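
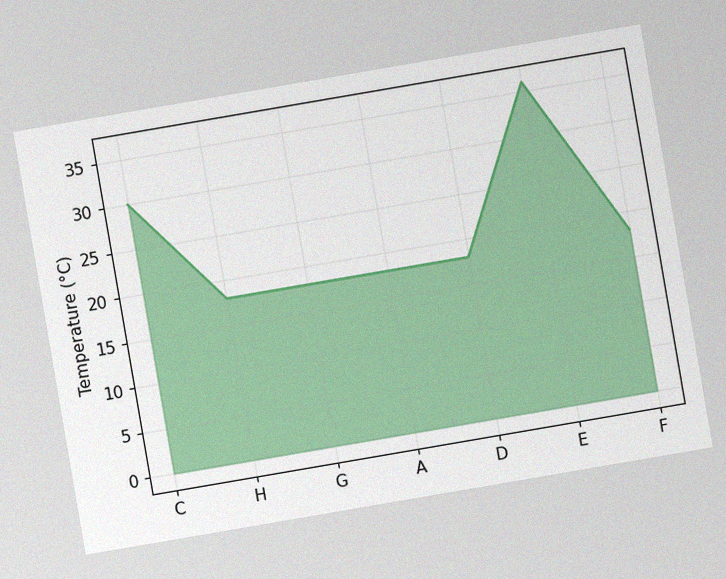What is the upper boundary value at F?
The chart is tilted about 10° counter-clockwise, with some photo noise. At F the upper boundary is at 18°C.

18°C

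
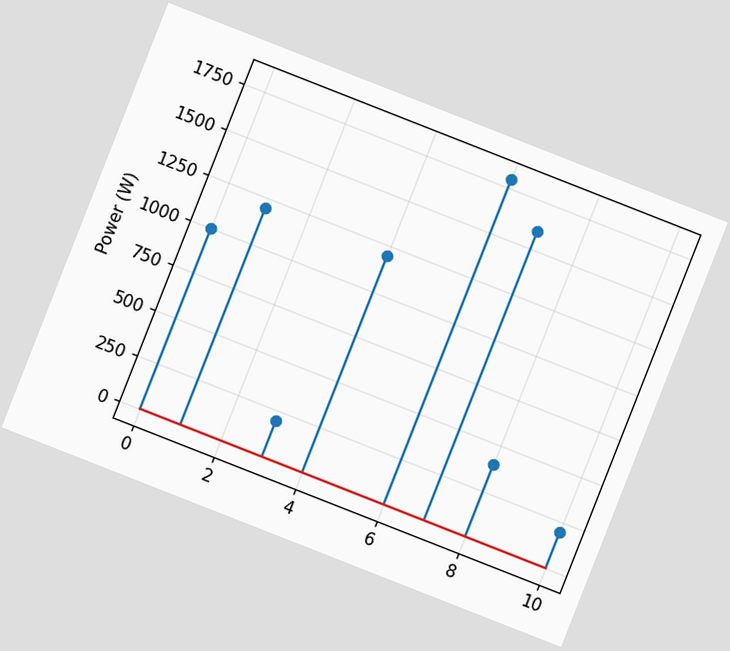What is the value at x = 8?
The chart is tilted about 21° clockwise. The stem at x=8 reaches 400W.

400W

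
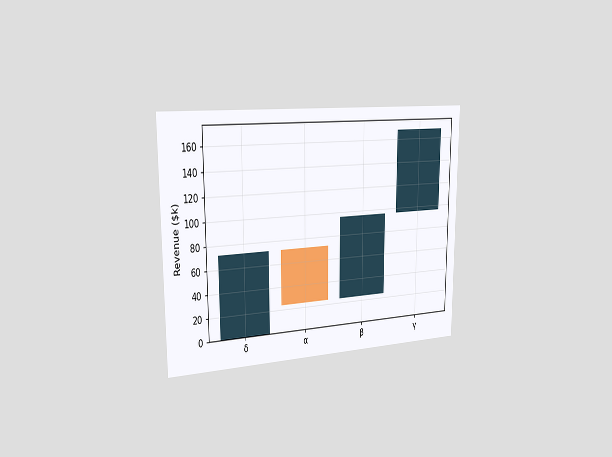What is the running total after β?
The chart is viewed slightly from the left. After β the running total reaches $96k.

$96k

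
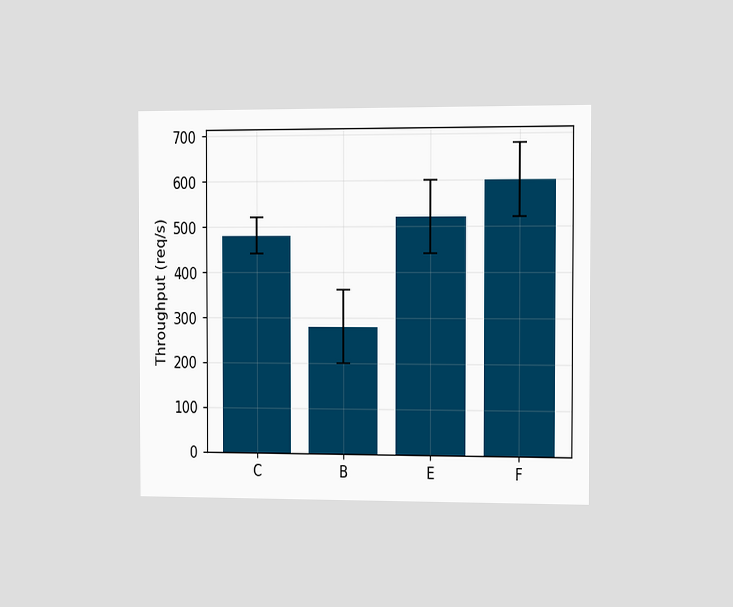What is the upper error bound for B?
360req/s

The chart is viewed slightly from the right. The B bar's upper whisker reaches 360req/s.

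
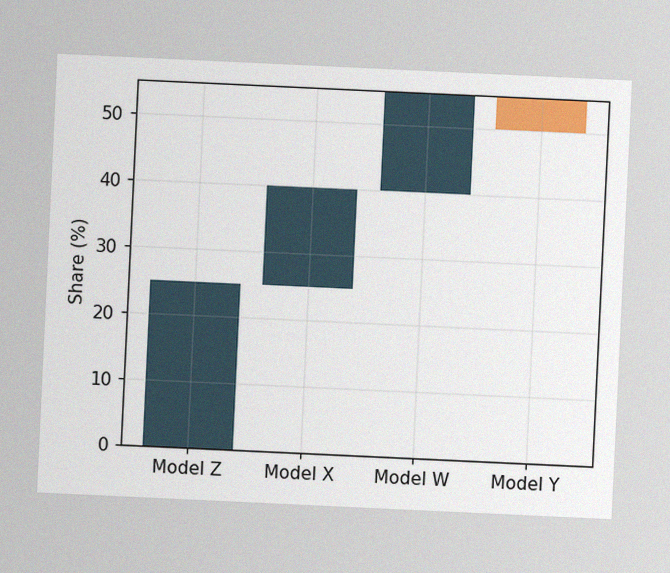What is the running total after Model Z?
The chart is tilted about 3° clockwise, with some photo noise. After Model Z the running total reaches 25%.

25%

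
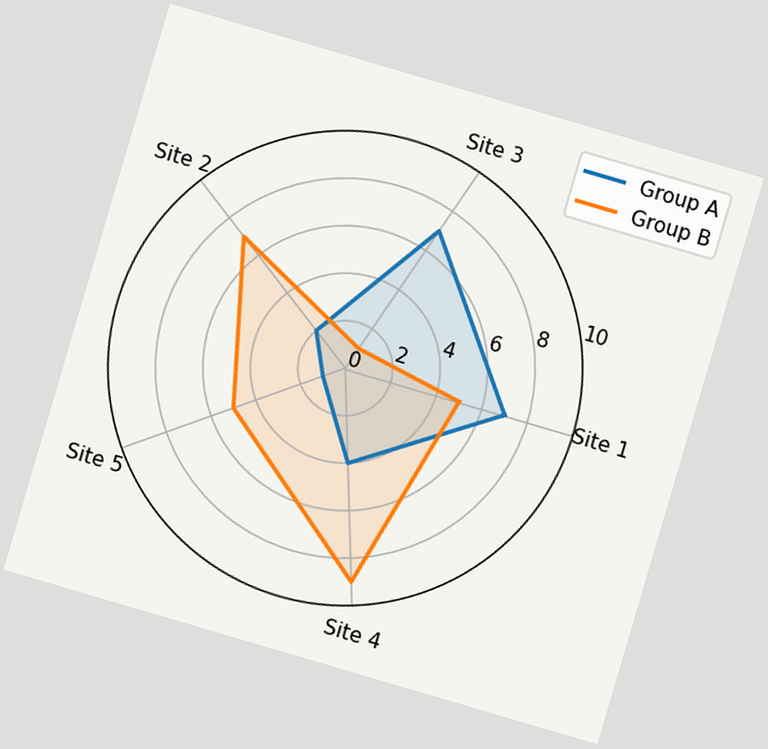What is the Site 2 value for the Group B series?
The chart is tilted about 16° clockwise. On the Site 2 axis, Group B reaches 7.

7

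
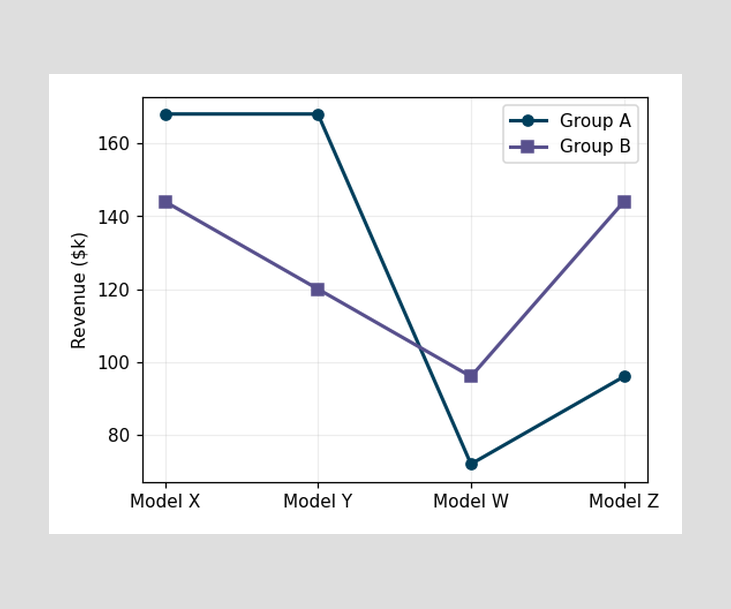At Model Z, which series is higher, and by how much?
At Model Z, Group B sits above the other line by $48k.

Group B, by $48k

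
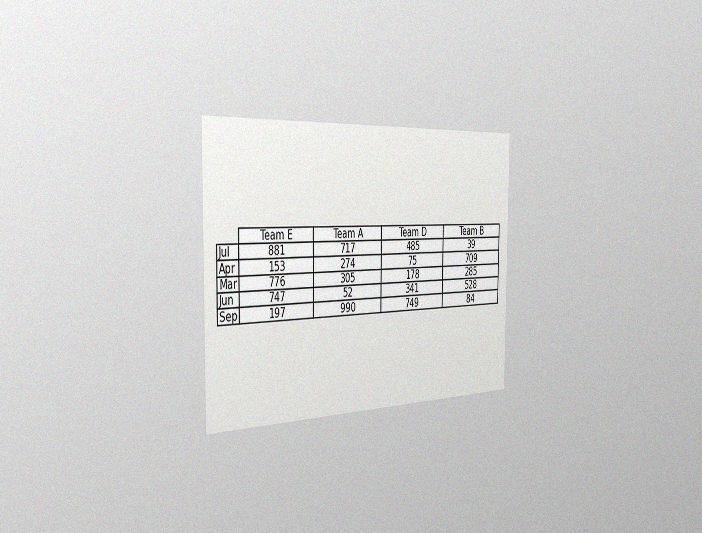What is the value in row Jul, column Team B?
39

The chart is viewed slightly from the left, with some photo noise. The (Jul, Team B) cell reads 39.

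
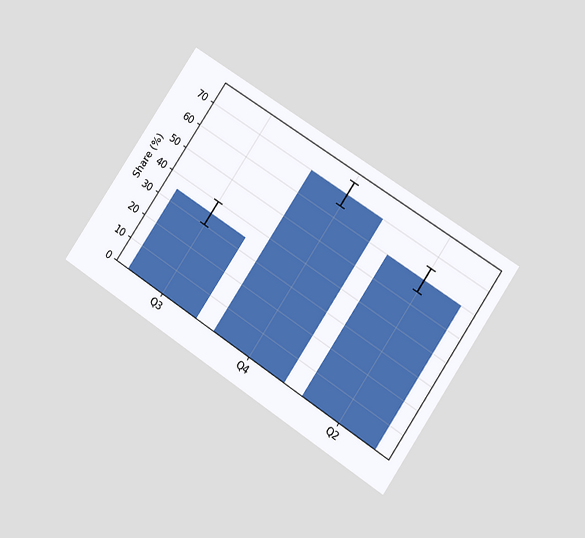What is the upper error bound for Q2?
65%

The chart is tilted about 34° clockwise and viewed at a slight angle. The Q2 bar's upper whisker reaches 65%.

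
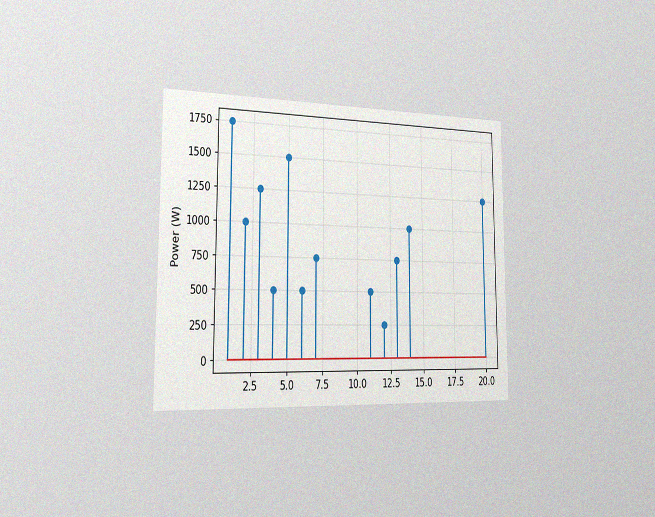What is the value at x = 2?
1000W

The chart is viewed slightly from the left, with some photo noise. The stem at x=2 reaches 1000W.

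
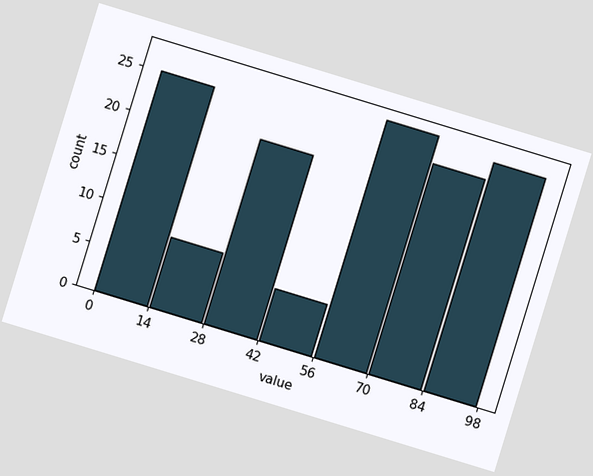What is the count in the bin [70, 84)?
The chart is tilted about 17° clockwise. The [70, 84) bin has height 24.

24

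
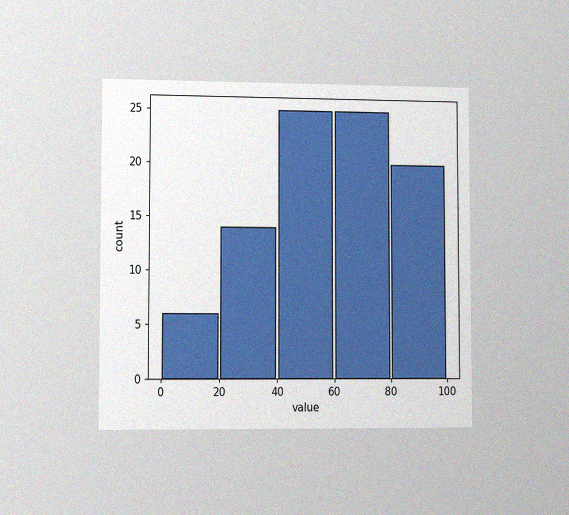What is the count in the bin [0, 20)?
The chart is viewed slightly from the left, with some photo noise. The [0, 20) bin has height 6.

6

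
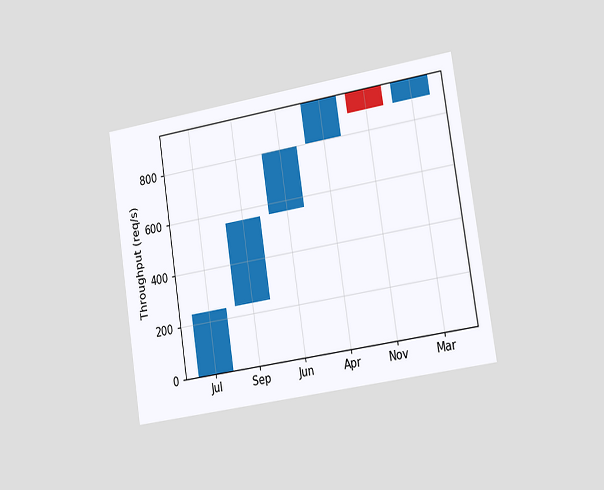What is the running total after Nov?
The chart is tilted about 9° counter-clockwise and viewed slightly from the right. After Nov the running total reaches 880req/s.

880req/s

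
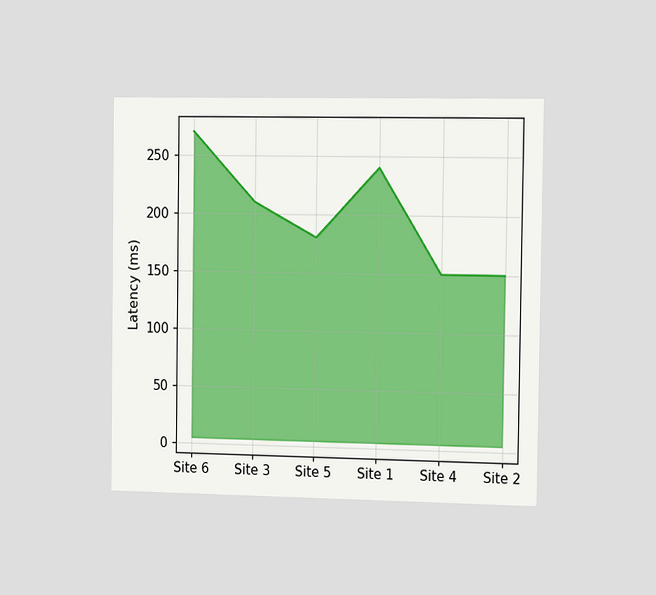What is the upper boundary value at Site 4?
The chart is viewed slightly from the right. At Site 4 the upper boundary is at 150ms.

150ms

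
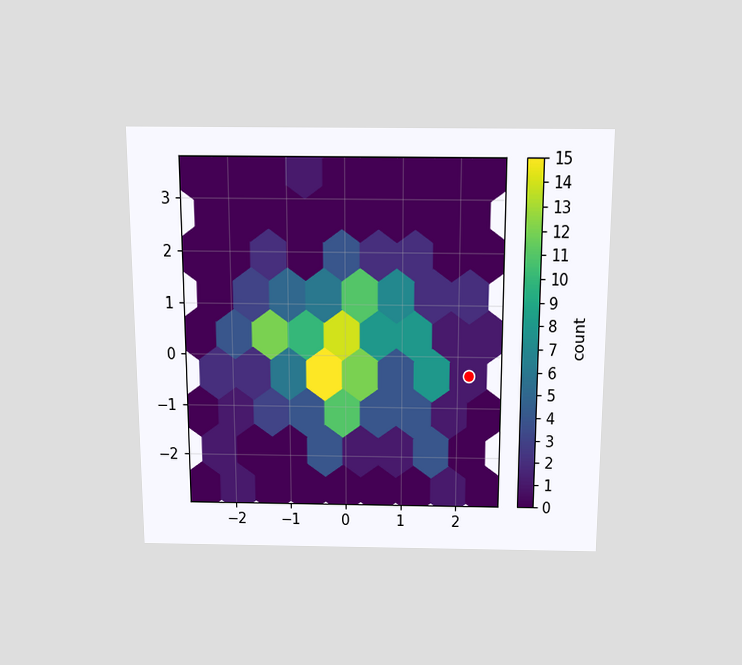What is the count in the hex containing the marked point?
1

The chart is viewed slightly from above. The marked hex reads 1 on the colorbar.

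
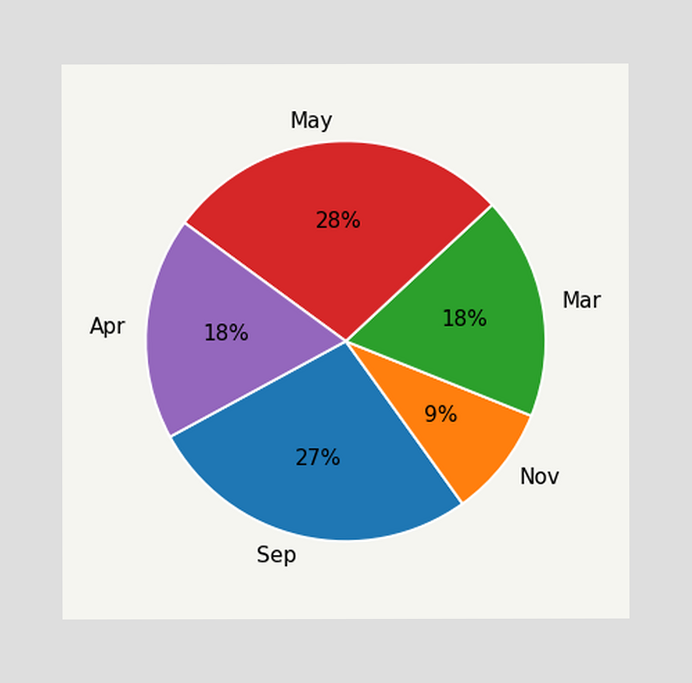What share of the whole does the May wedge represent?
28%

The May slice takes up 28% of the pie.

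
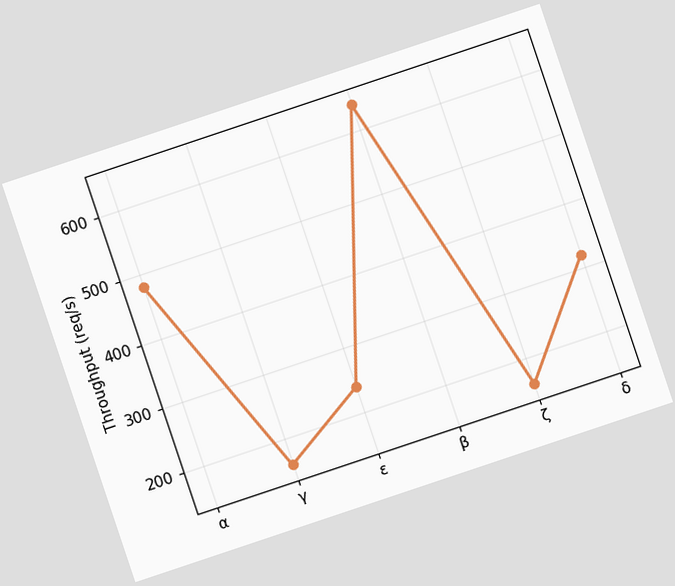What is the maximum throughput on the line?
640req/s

The chart is tilted about 19° counter-clockwise. The highest point is at β, and reading across to the y-axis gives 640req/s.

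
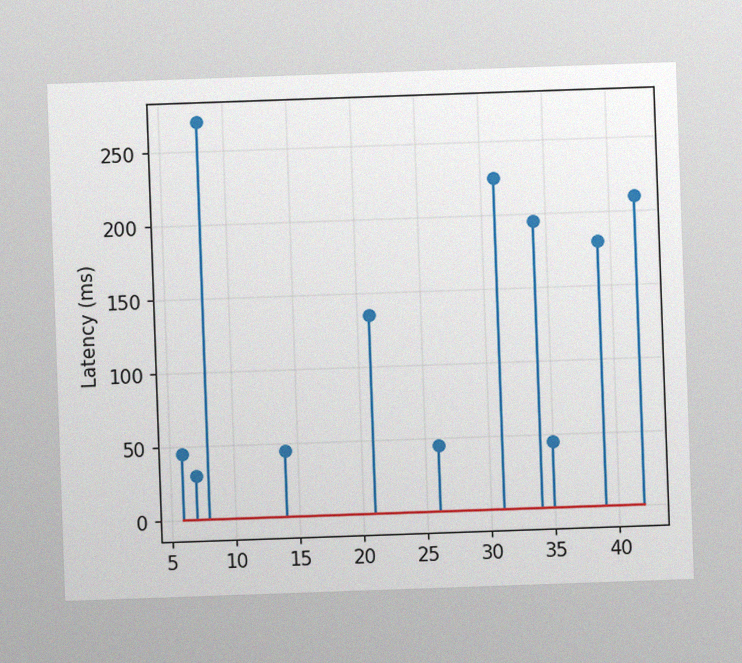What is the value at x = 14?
45ms

The chart is tilted about 2° counter-clockwise, with some photo noise. The stem at x=14 reaches 45ms.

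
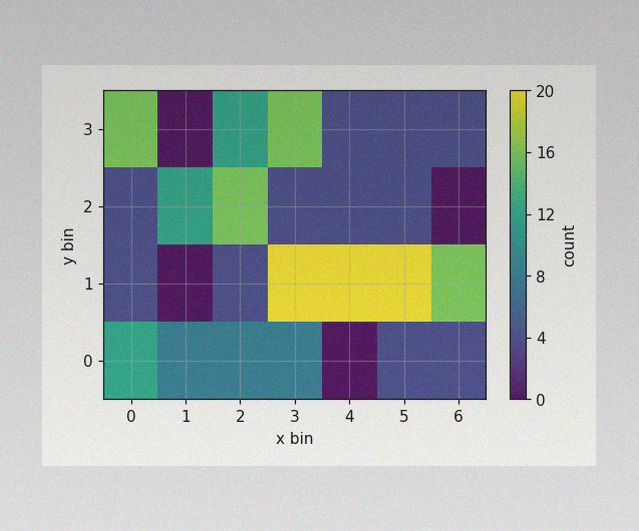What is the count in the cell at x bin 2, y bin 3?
12

The image has some photo noise and uneven lighting. Matching the cell (2, 3) against the colorbar gives 12.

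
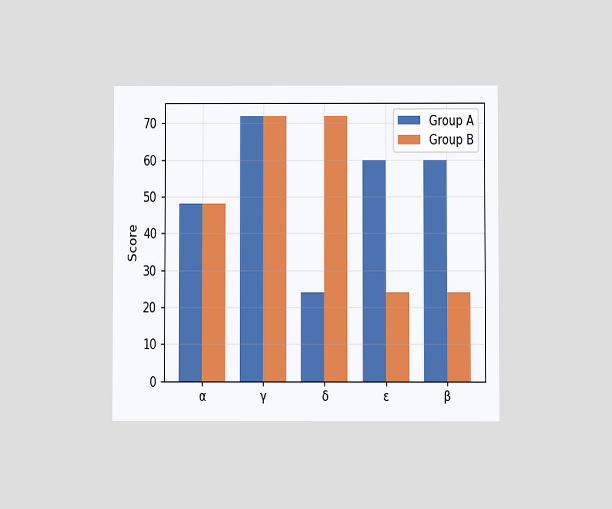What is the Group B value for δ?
72

The chart is viewed at a slight angle. The Group B bar at δ reaches 72 on the y-axis.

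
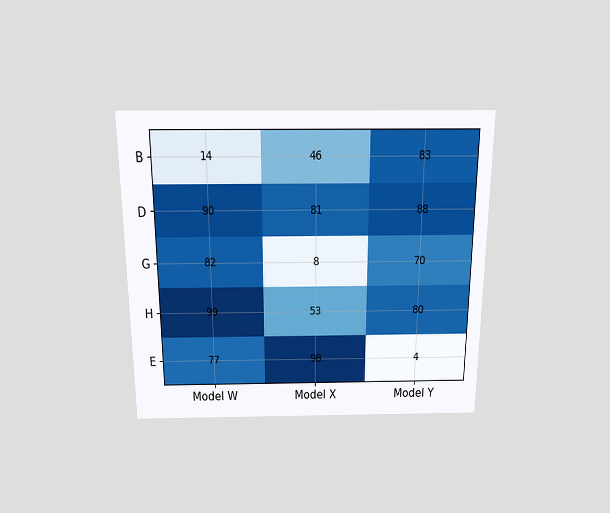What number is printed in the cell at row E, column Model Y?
The chart is viewed slightly from above. The (E, Model Y) cell reads 4.

4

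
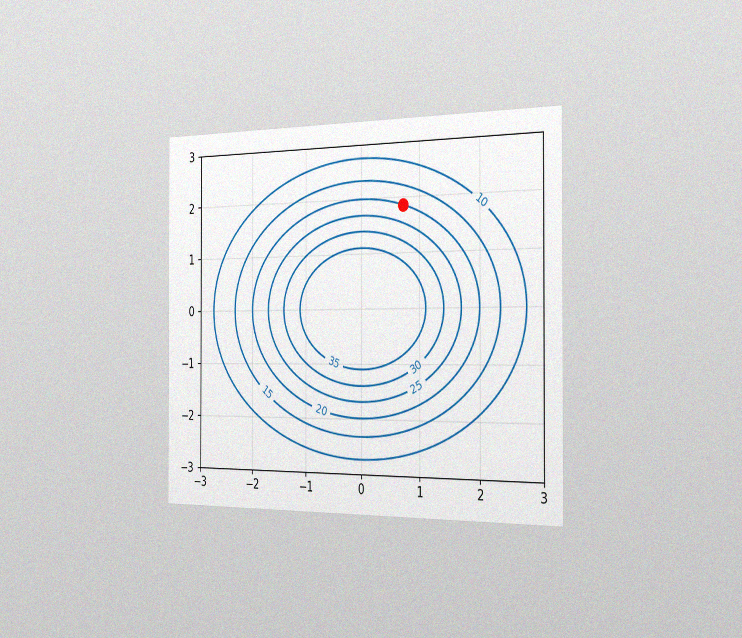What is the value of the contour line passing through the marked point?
20

The chart is viewed slightly from the right, with some photo noise. The marked point sits on the contour labelled 20.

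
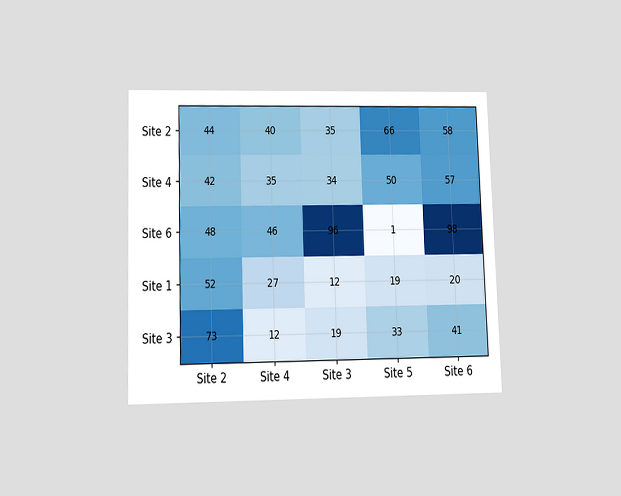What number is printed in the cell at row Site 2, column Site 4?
40

The chart is viewed slightly from below. The (Site 2, Site 4) cell reads 40.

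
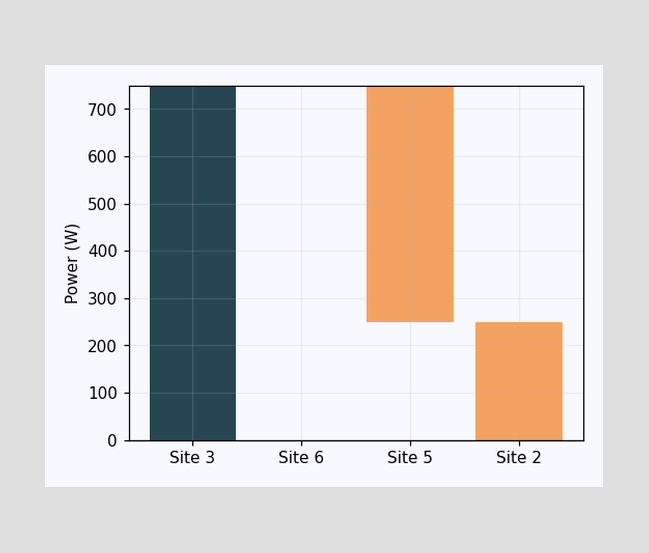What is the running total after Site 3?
750W

After Site 3 the running total reaches 750W.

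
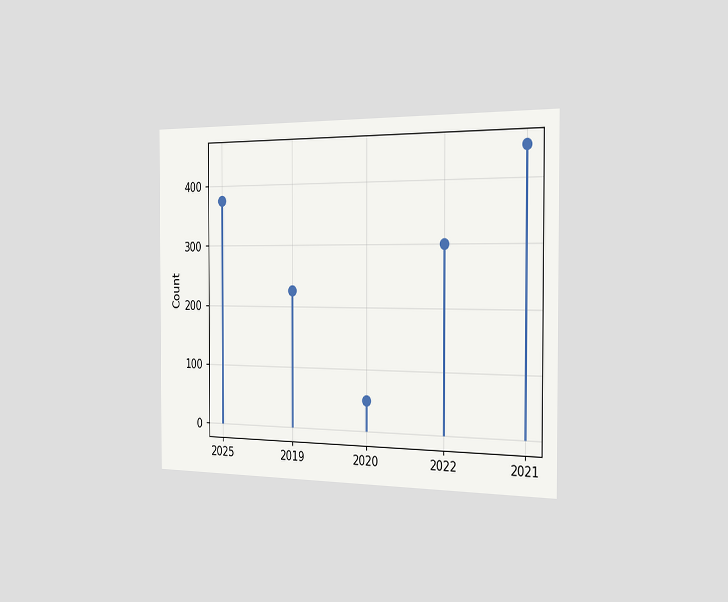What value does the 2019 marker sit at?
The chart is viewed slightly from the right. The 2019 marker sits at 225.

225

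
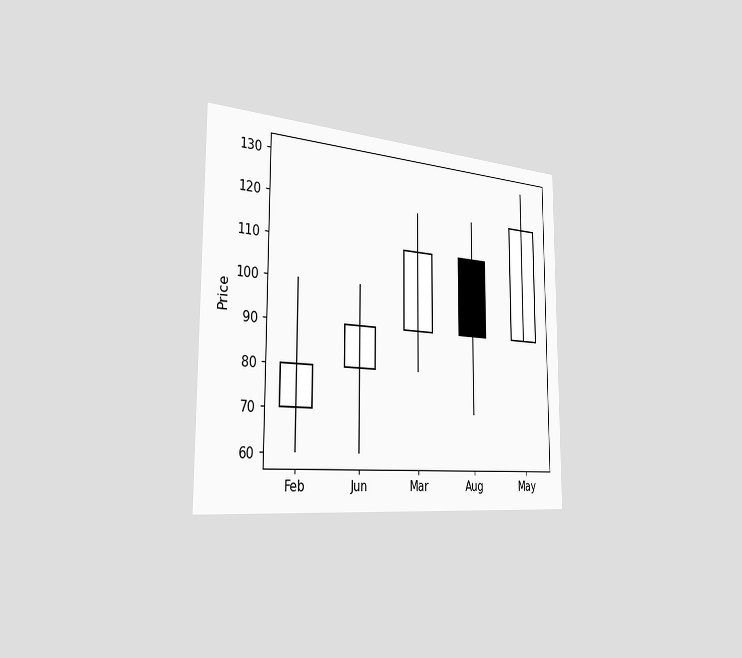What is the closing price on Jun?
The chart is viewed slightly from the left. The Jun candle closes at 90.

90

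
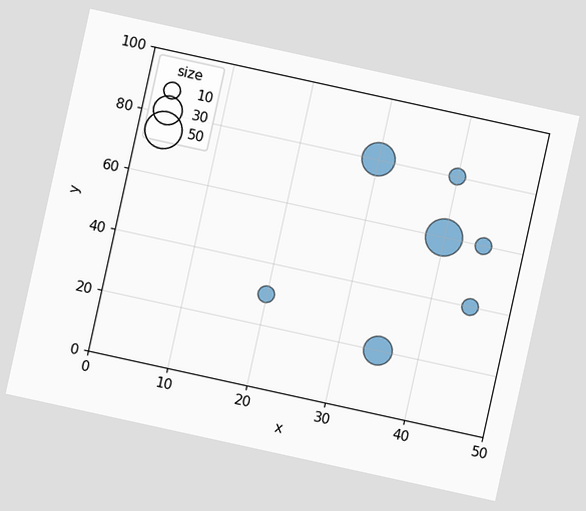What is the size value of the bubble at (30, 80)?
40

The chart is tilted about 12° clockwise. Matching the bubble at (30, 80) against the size legend gives 40.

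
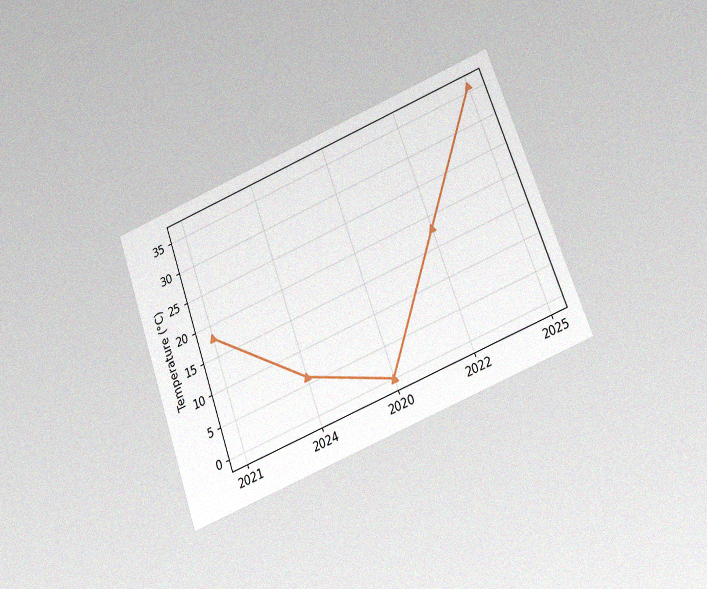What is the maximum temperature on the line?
36°C

The chart is tilted about 20° counter-clockwise and viewed slightly from below, with some photo noise. The highest point is at 2025, and reading across to the y-axis gives 36°C.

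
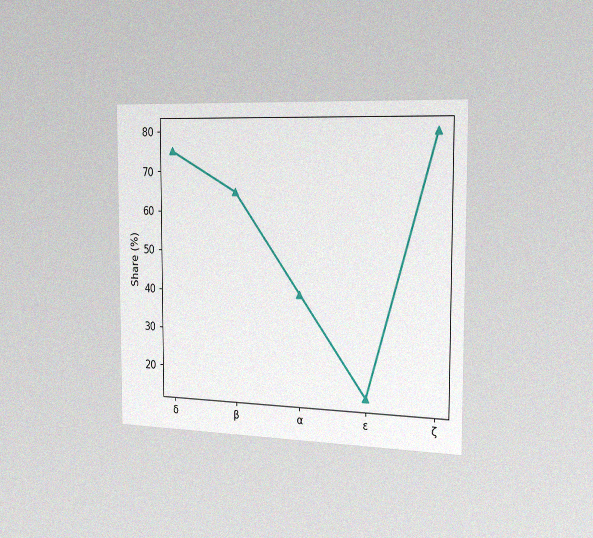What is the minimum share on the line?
15%

The chart is viewed slightly from the right, with some photo noise. The lowest point is at ε, and reading across to the y-axis gives 15%.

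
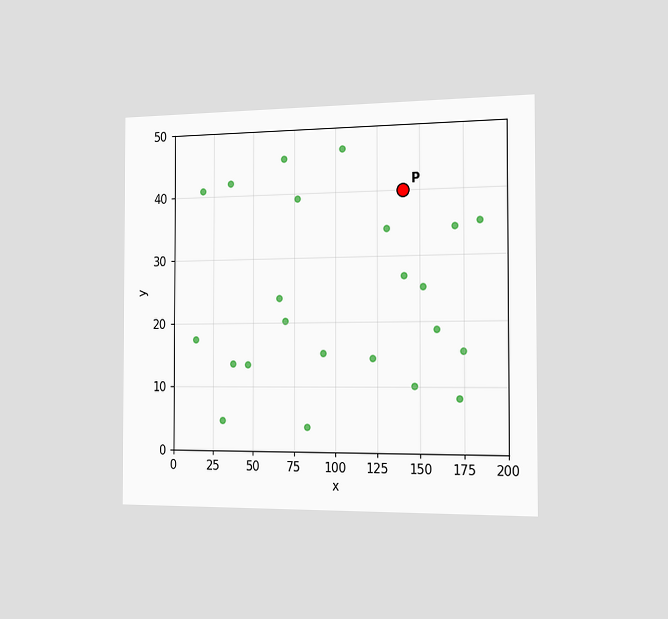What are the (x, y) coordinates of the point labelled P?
(140, 40)

The chart is viewed slightly from the right. Following the gridlines from P to each axis, P sits at (140, 40).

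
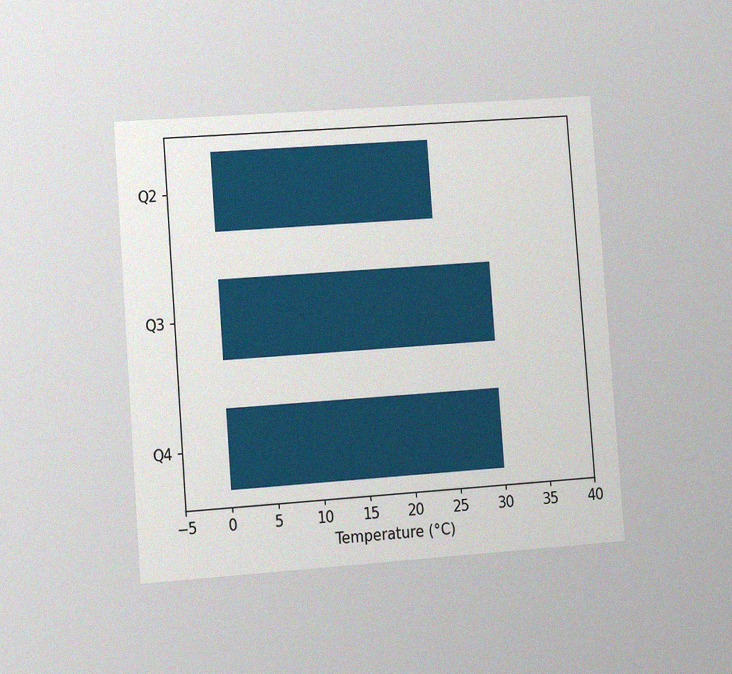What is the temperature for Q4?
30°C

The chart is tilted about 4° counter-clockwise and viewed slightly from the left, with some photo noise. Reading along the chart's x-axis, the Q4 bar reaches 30°C.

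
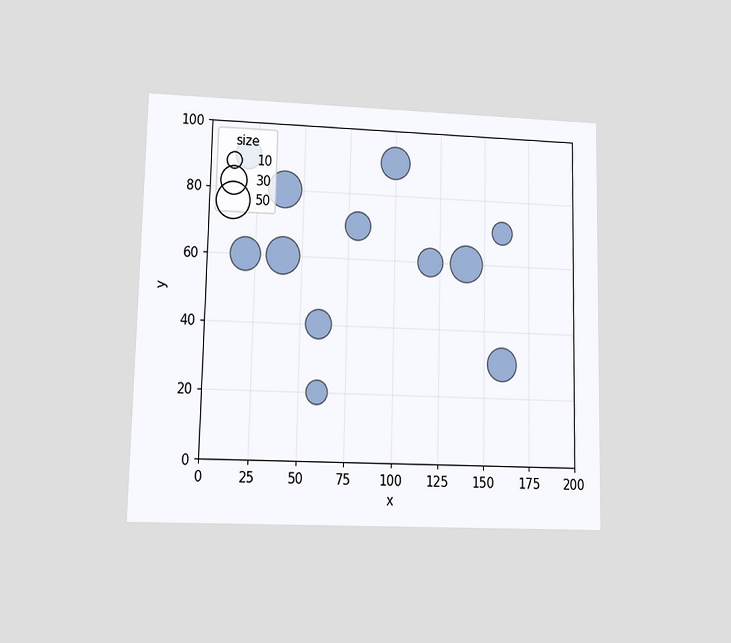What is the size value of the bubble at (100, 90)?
The chart is viewed at a slight angle. Matching the bubble at (100, 90) against the size legend gives 40.

40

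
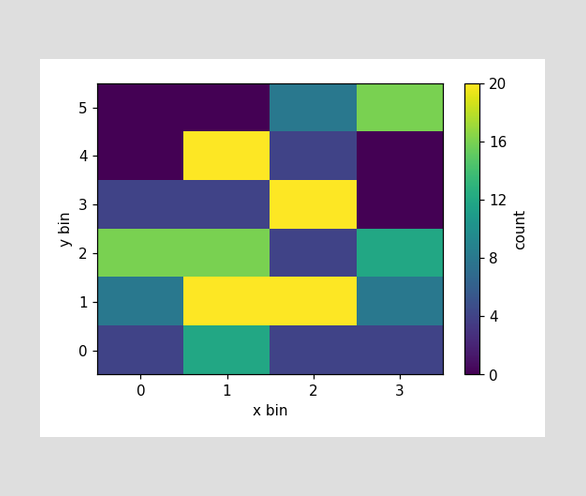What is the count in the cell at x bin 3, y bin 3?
0

Matching the cell (3, 3) against the colorbar gives 0.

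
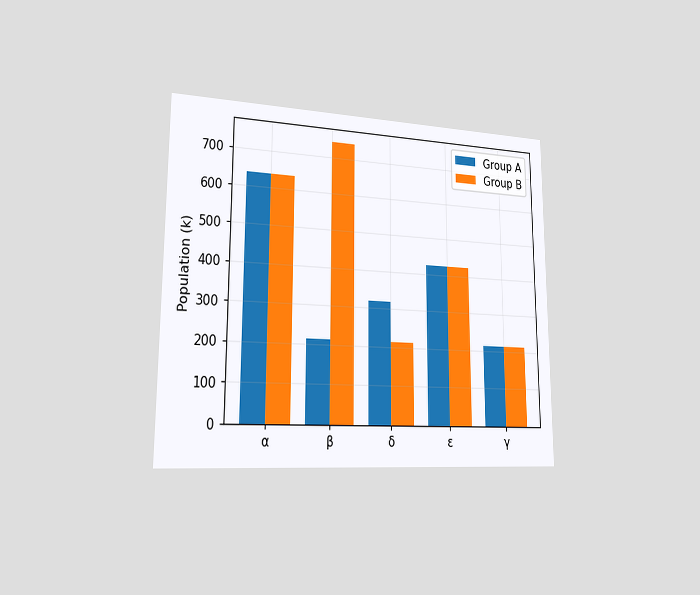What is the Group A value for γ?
212k

The chart is viewed slightly from the left. The Group A bar at γ reaches 212k on the y-axis.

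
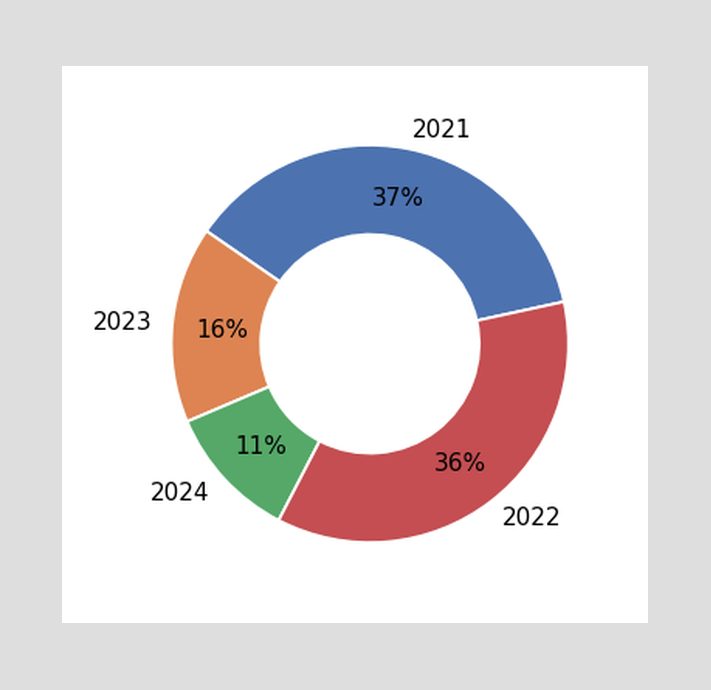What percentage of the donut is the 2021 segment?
The 2021 segment takes up 37% of the ring.

37%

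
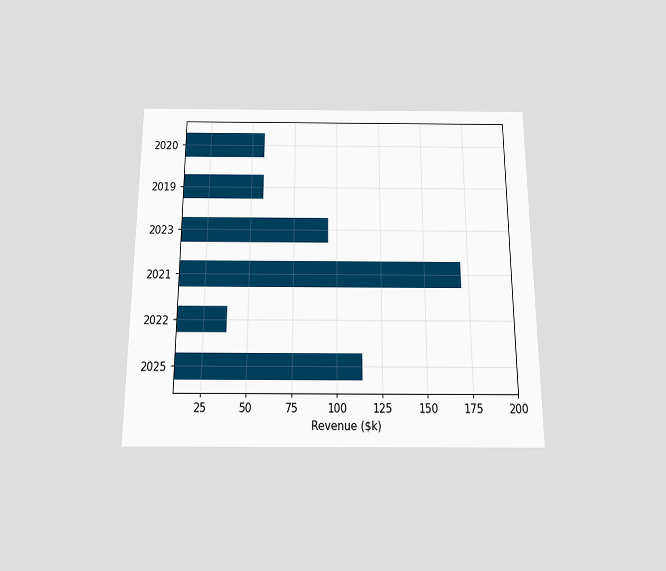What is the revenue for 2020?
The chart is viewed slightly from below. Reading along the chart's x-axis, the 2020 bar reaches $57k.

$57k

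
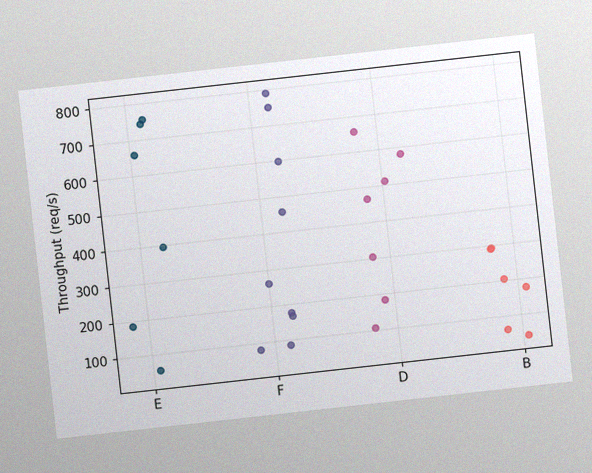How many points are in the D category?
7

The chart is tilted about 6° counter-clockwise, with some photo noise. Counting the markers in the D column gives 7.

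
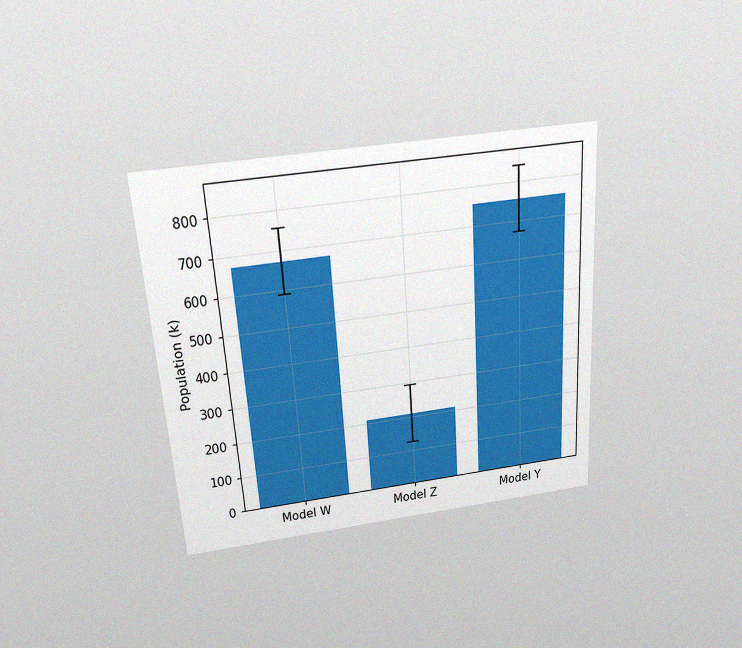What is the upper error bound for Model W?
The chart is tilted about 4° counter-clockwise and viewed slightly from above, with some photo noise. The Model W bar's upper whisker reaches 756k.

756k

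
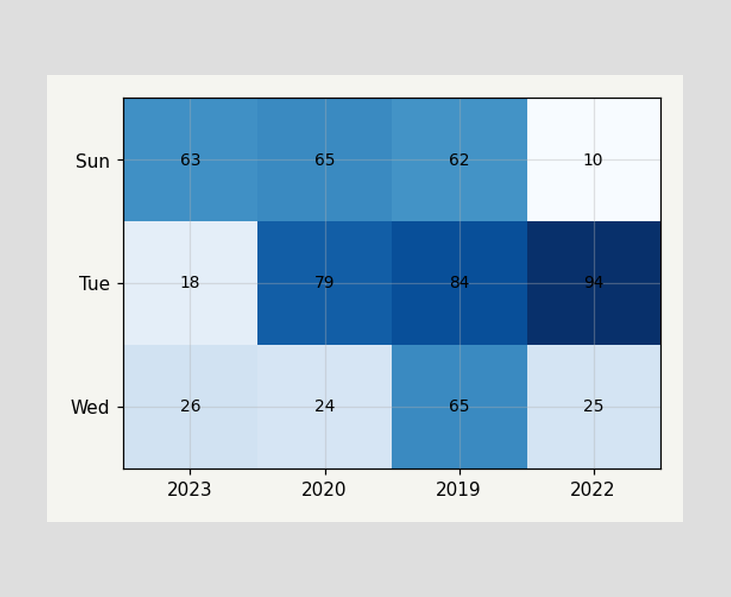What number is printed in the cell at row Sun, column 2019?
The (Sun, 2019) cell reads 62.

62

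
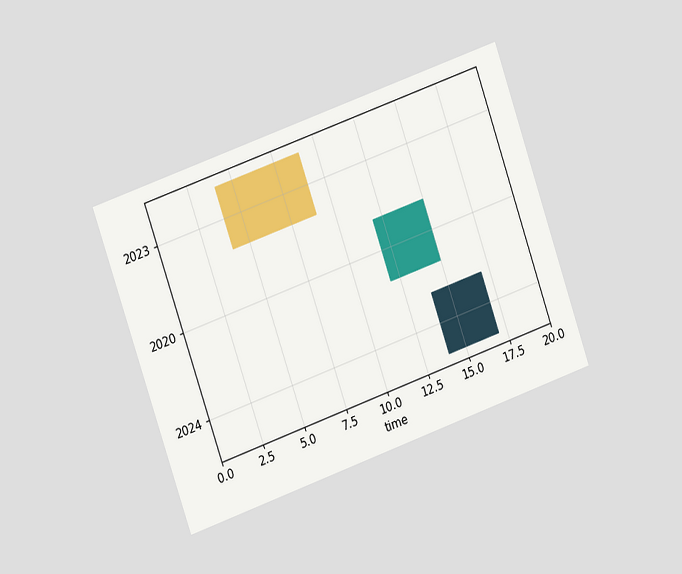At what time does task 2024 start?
The chart is tilted about 19° counter-clockwise and viewed slightly from the left. The 2024 bar begins at t=14.

14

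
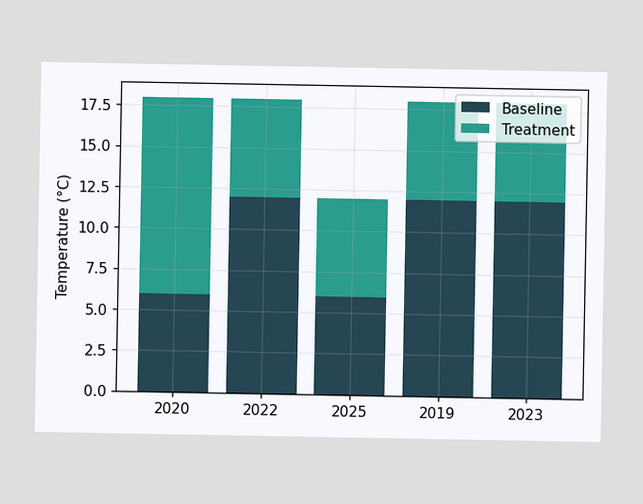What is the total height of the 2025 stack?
The 2025 stack's top reaches 12°C on the y-axis.

12°C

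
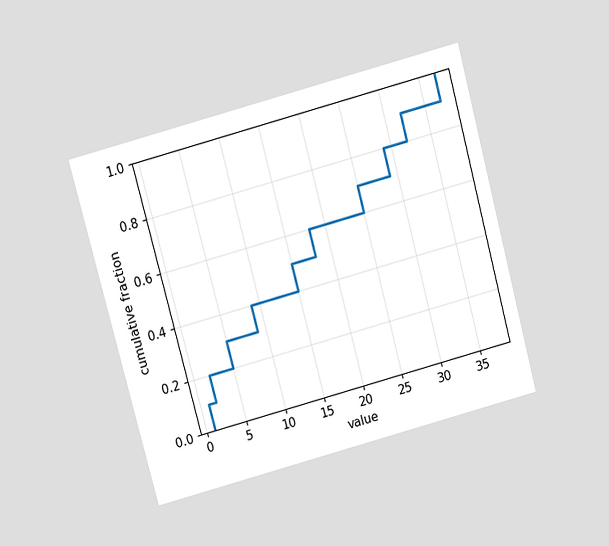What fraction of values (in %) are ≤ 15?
The chart is tilted about 15° counter-clockwise and viewed slightly from above. At x=15 the ECDF step is at 50%.

50%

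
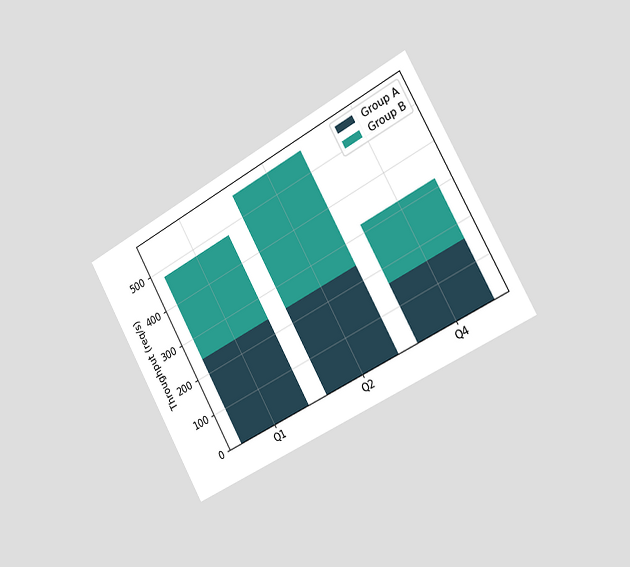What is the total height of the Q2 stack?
560req/s

The chart is tilted about 29° counter-clockwise and viewed slightly from the right. The Q2 stack's top reaches 560req/s on the y-axis.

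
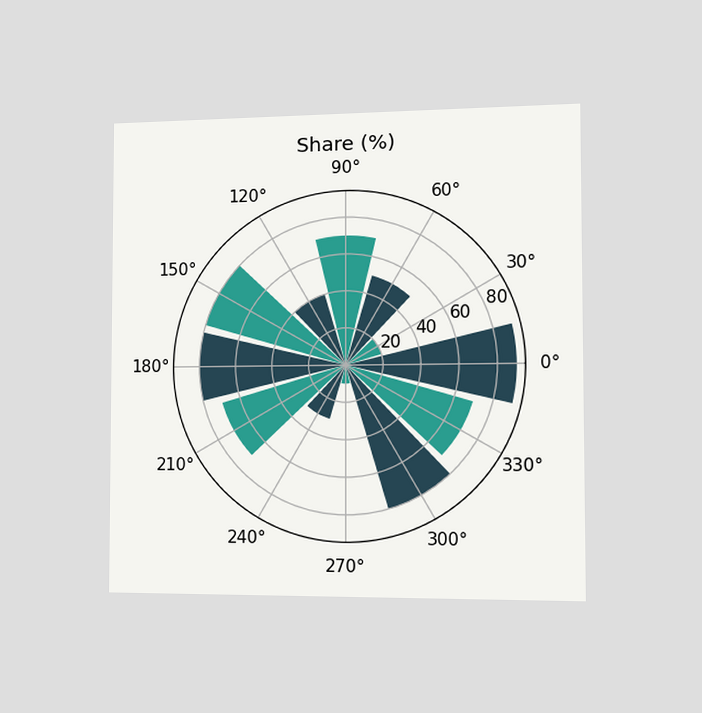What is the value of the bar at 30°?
20%

The chart is viewed slightly from the right. The bar at 30° reaches 20% on the radial axis.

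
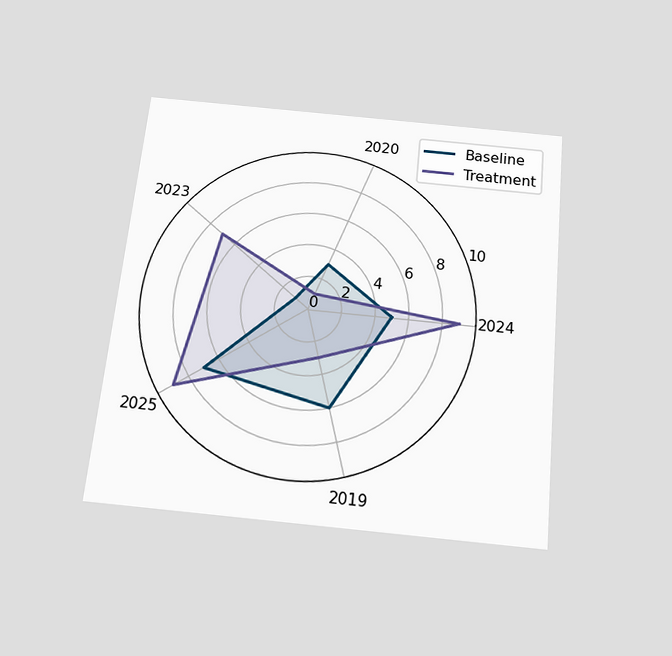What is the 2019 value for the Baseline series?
6

The chart is tilted about 6° clockwise and viewed slightly from below. On the 2019 axis, Baseline reaches 6.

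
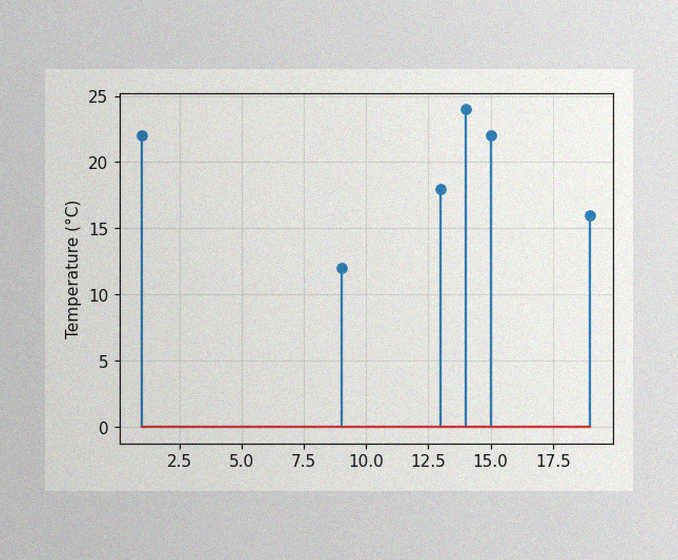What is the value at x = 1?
The image has some photo noise and uneven lighting. The stem at x=1 reaches 22°C.

22°C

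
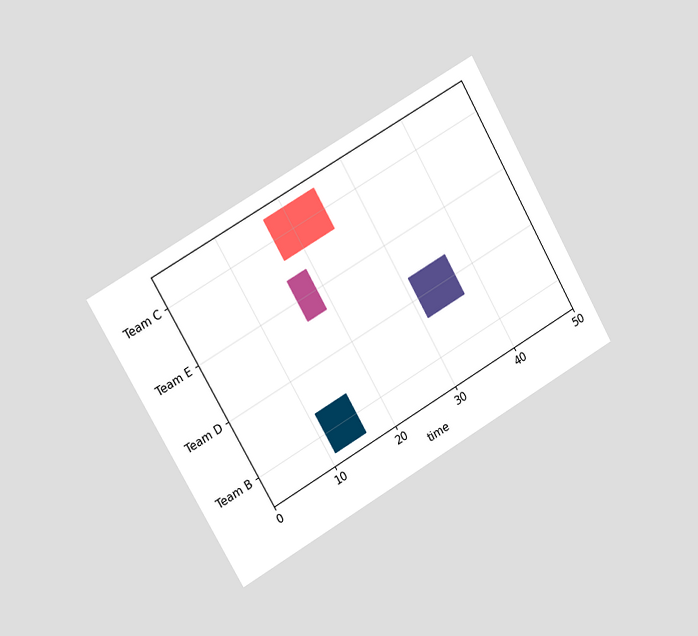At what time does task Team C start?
17

The chart is tilted about 30° counter-clockwise and viewed slightly from the left. The Team C bar begins at t=17.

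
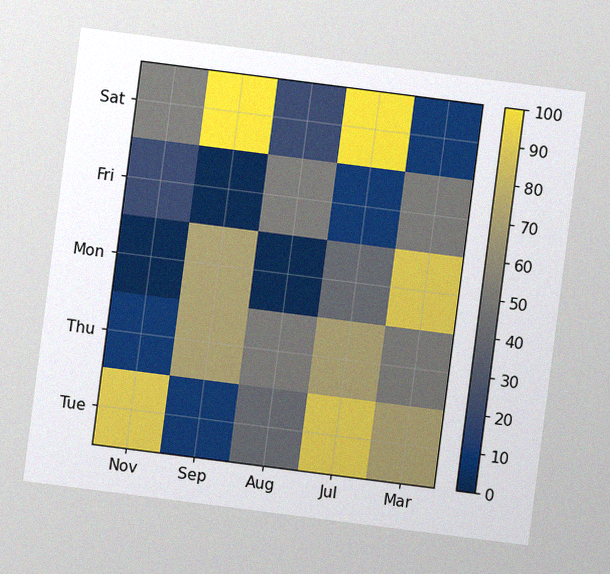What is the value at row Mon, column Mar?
90

The chart is tilted about 7° clockwise, with some photo noise. Matching cell (Mon, Mar) against the colorbar gives 90.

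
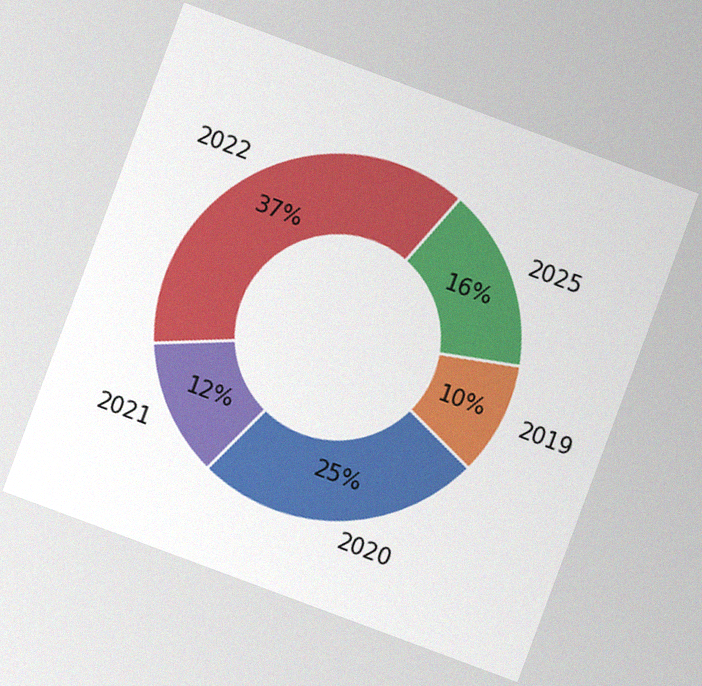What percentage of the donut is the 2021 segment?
The chart is tilted about 20° clockwise, with some photo noise. The 2021 segment takes up 12% of the ring.

12%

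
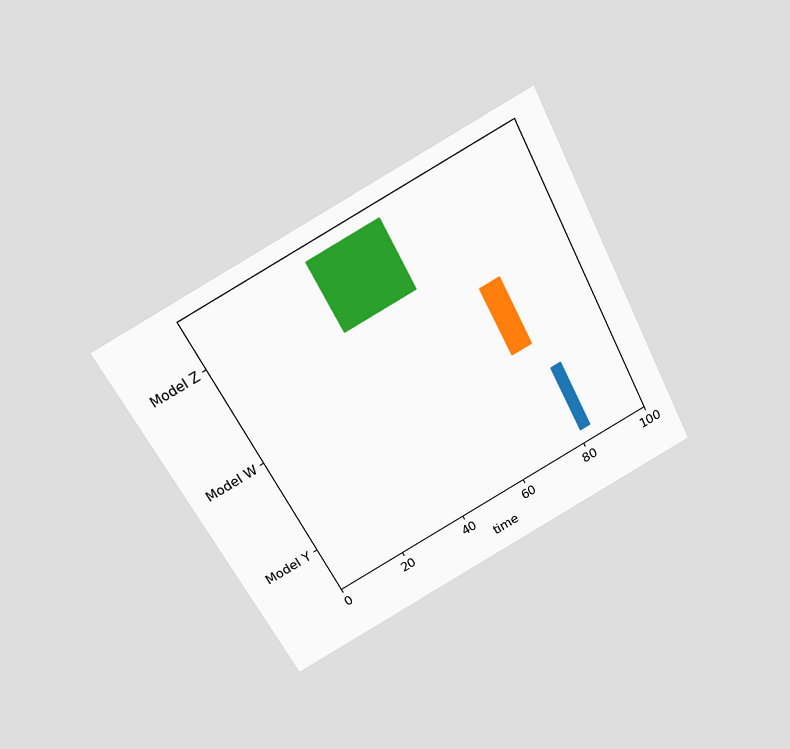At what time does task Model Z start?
36

The chart is tilted about 28° counter-clockwise and viewed slightly from above. The Model Z bar begins at t=36.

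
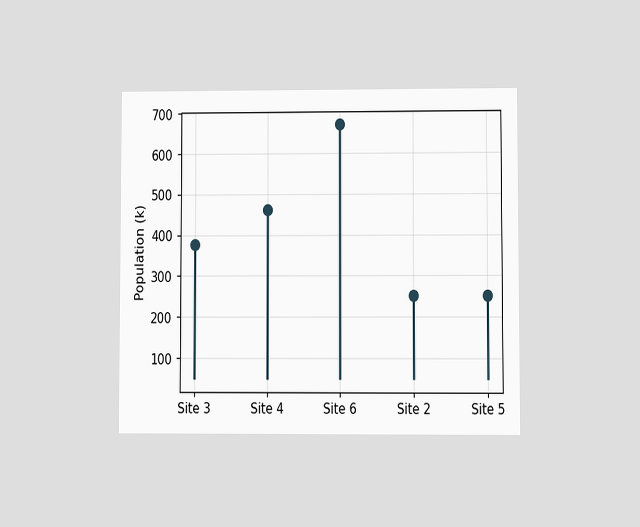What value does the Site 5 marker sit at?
The chart is viewed at a slight angle. The Site 5 marker sits at 252k.

252k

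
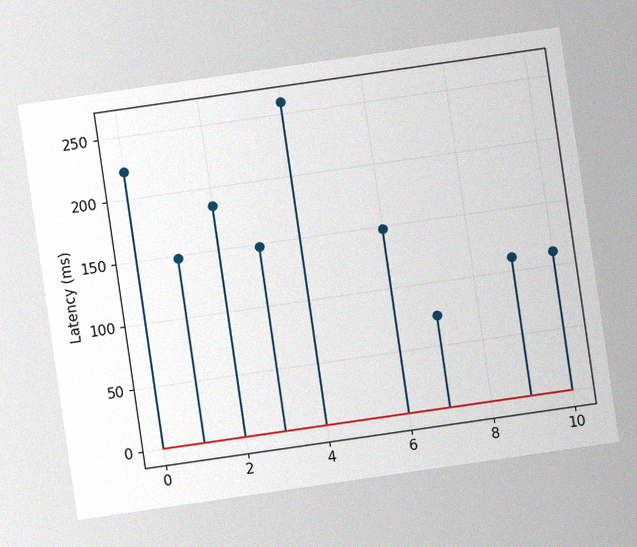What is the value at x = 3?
The chart is tilted about 8° counter-clockwise, with some photo noise. The stem at x=3 reaches 148ms.

148ms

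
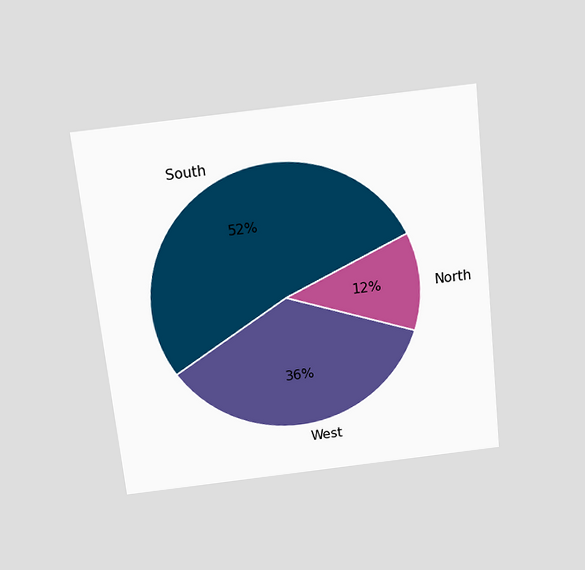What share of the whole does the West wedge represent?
The chart is tilted about 6° counter-clockwise and viewed slightly from above. The West slice takes up 36% of the pie.

36%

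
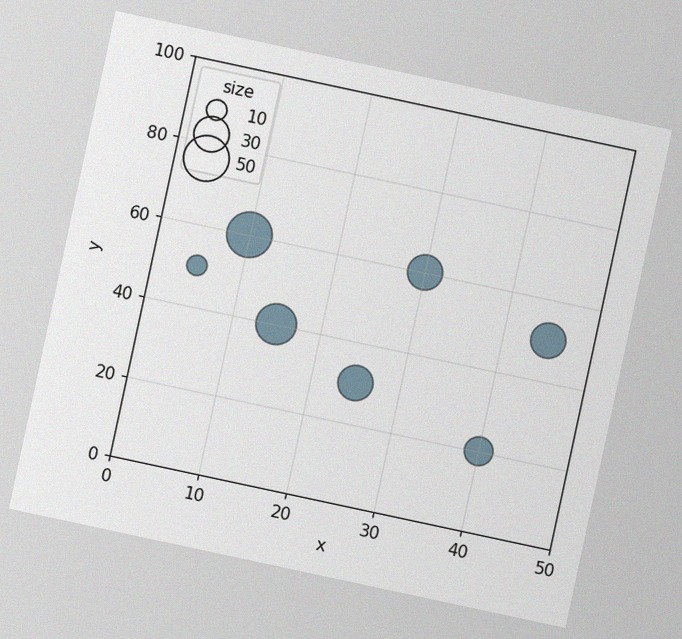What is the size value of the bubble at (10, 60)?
The chart is tilted about 12° clockwise, with some photo noise. Matching the bubble at (10, 60) against the size legend gives 50.

50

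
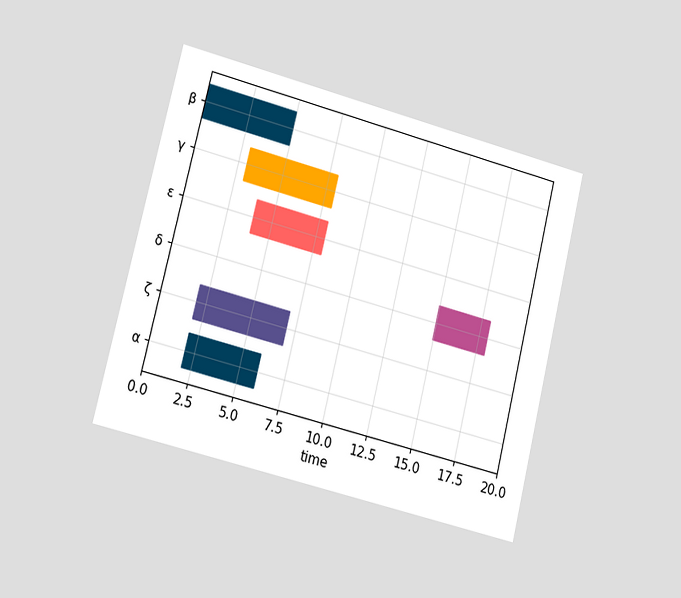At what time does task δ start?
The chart is tilted about 14° clockwise and viewed slightly from the left. The δ bar begins at t=15.

15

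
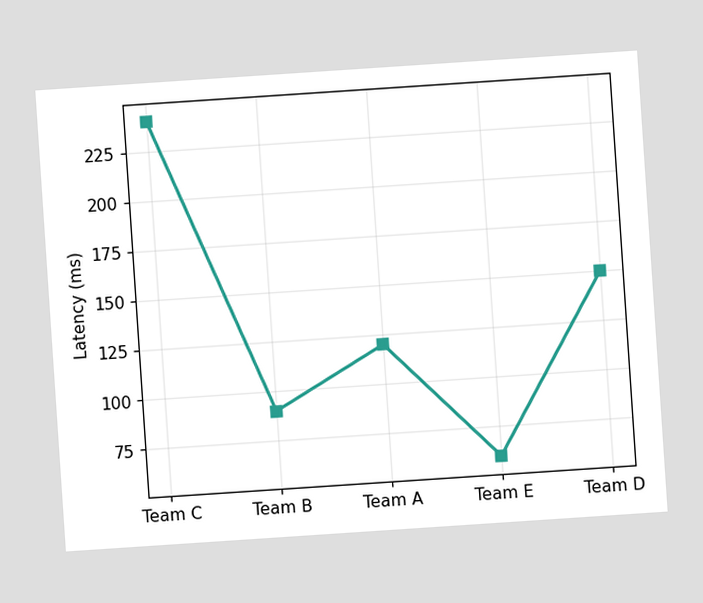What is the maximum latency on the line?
240ms

The chart is tilted about 4° counter-clockwise. The highest point is at Team C, and reading across to the y-axis gives 240ms.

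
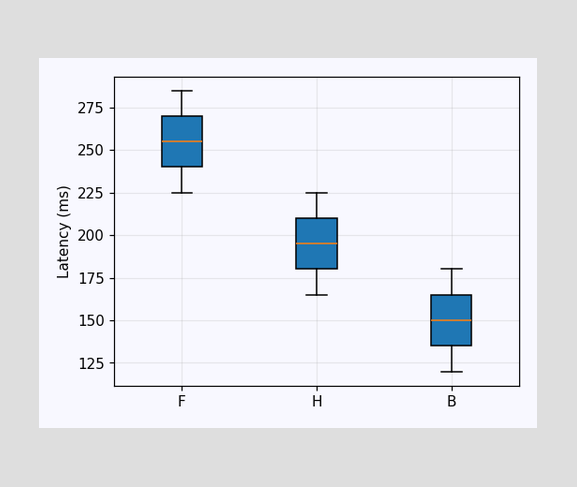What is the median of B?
The median line in the B box sits at 150ms.

150ms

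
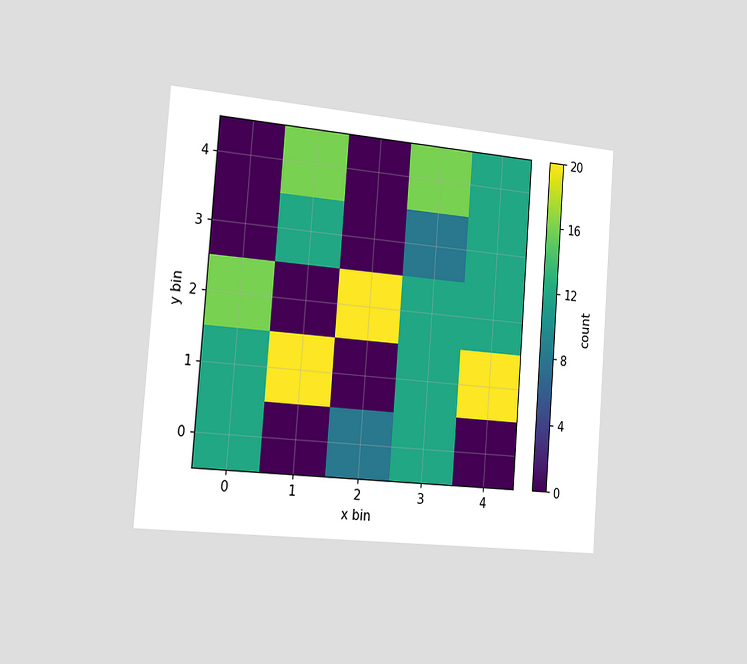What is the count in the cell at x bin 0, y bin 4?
0

The chart is tilted about 4° clockwise and viewed slightly from the left. Matching the cell (0, 4) against the colorbar gives 0.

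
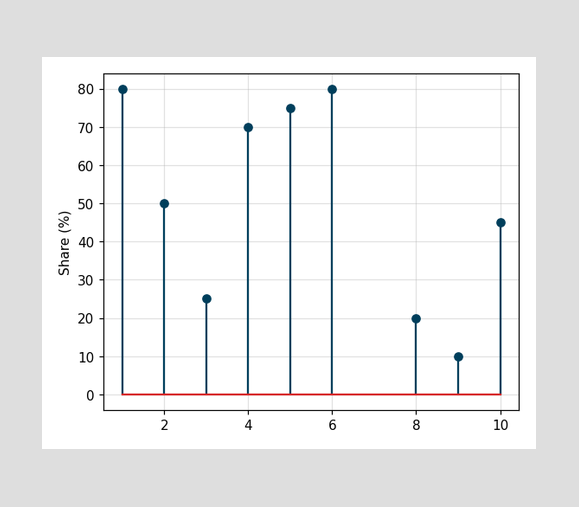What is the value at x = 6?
The stem at x=6 reaches 80%.

80%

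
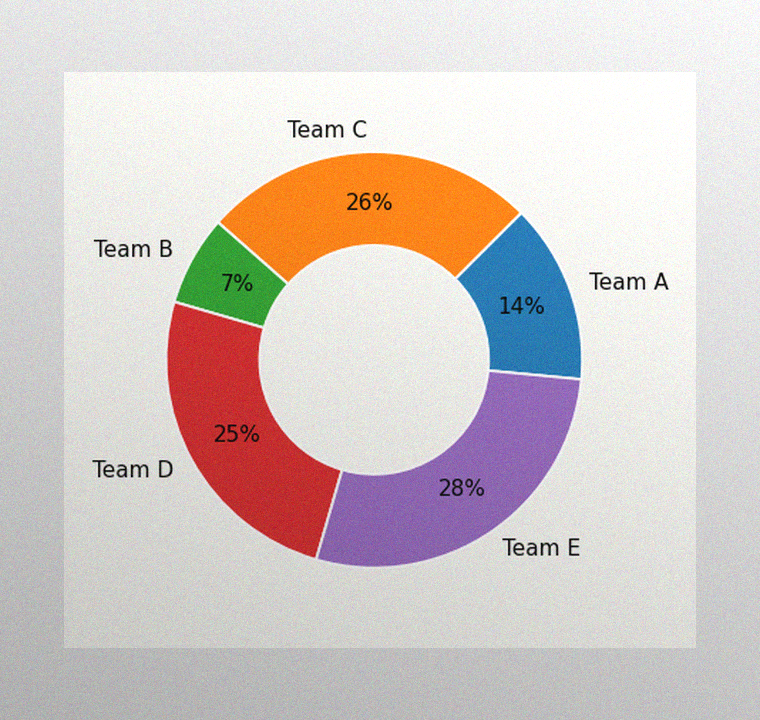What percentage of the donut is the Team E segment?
The image has some photo noise and uneven lighting. The Team E segment takes up 28% of the ring.

28%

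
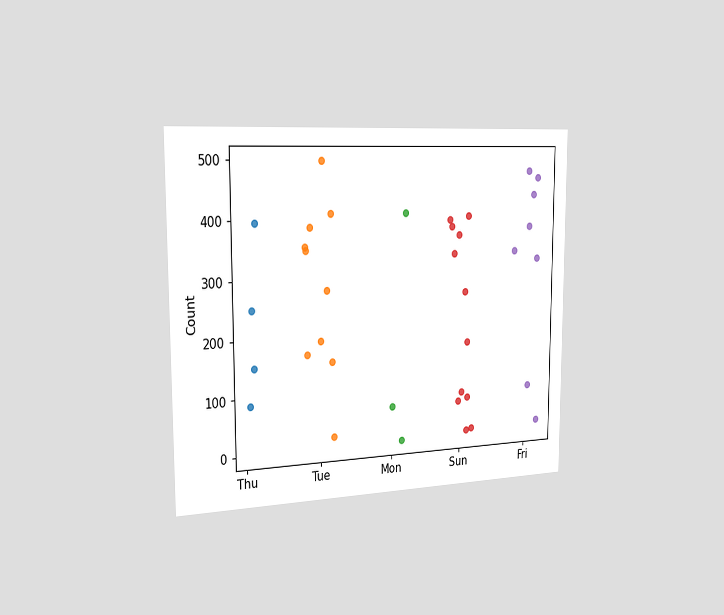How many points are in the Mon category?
3

The chart is viewed slightly from the left. Counting the markers in the Mon column gives 3.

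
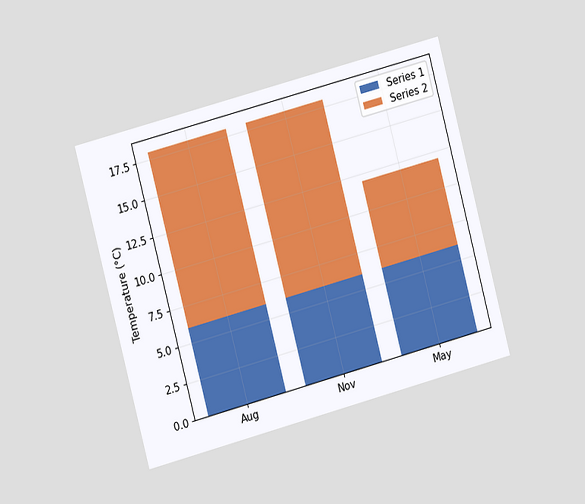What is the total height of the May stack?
12°C

The chart is tilted about 15° counter-clockwise and viewed slightly from the left. The May stack's top reaches 12°C on the y-axis.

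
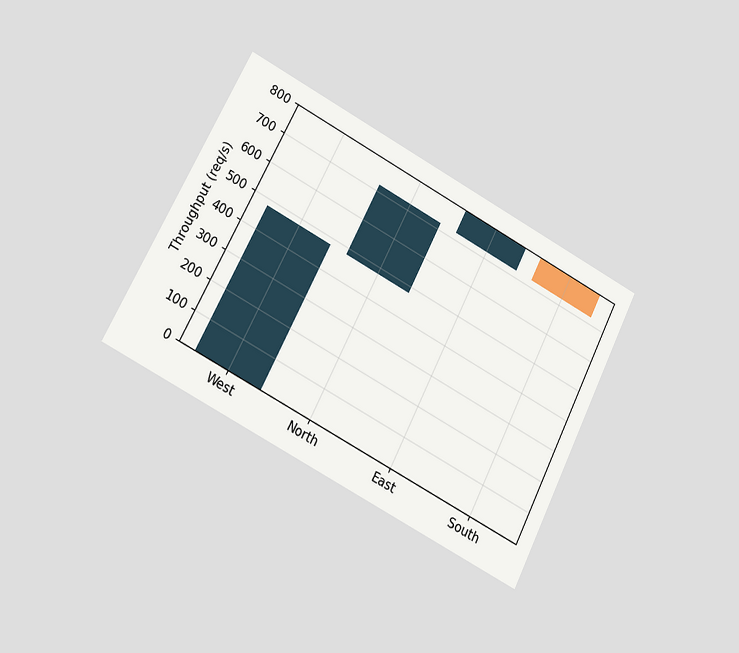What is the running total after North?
720req/s

The chart is tilted about 27° clockwise and viewed at a slight angle. After North the running total reaches 720req/s.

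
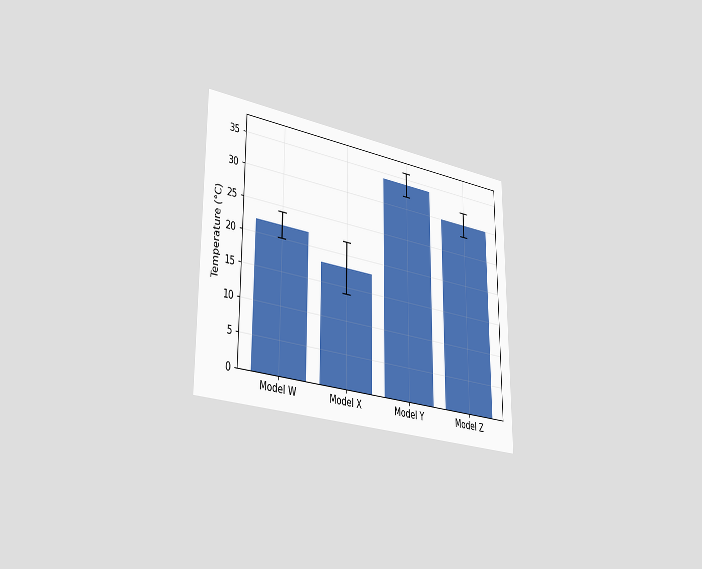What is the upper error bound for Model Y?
The chart is viewed slightly from the left. The Model Y bar's upper whisker reaches 36°C.

36°C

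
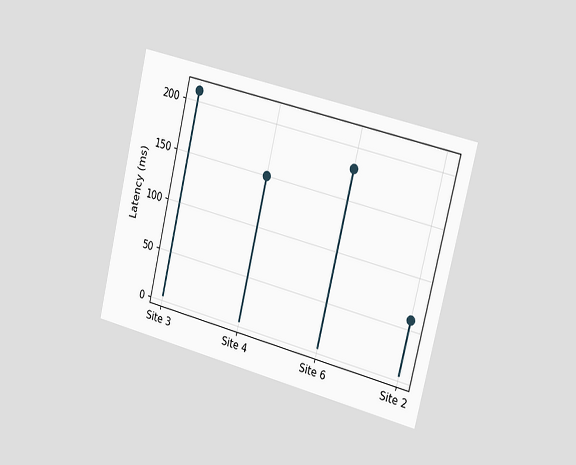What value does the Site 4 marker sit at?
The chart is tilted about 14° clockwise and viewed slightly from the right. The Site 4 marker sits at 150ms.

150ms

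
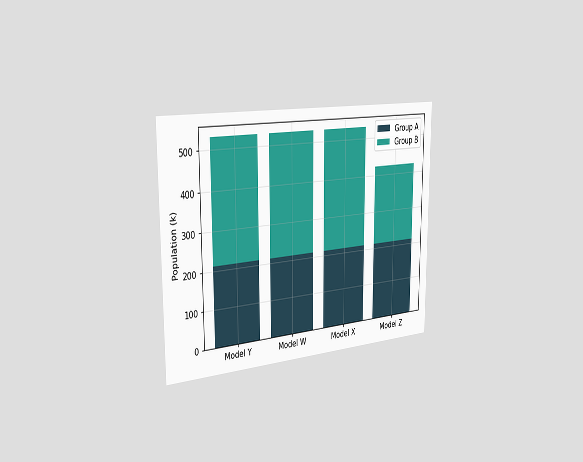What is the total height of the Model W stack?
The chart is viewed slightly from the left. The Model W stack's top reaches 530k on the y-axis.

530k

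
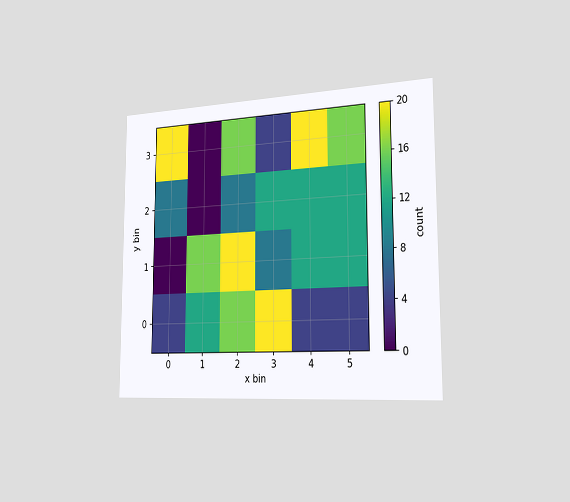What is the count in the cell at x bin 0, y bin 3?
20

The chart is viewed slightly from the right. Matching the cell (0, 3) against the colorbar gives 20.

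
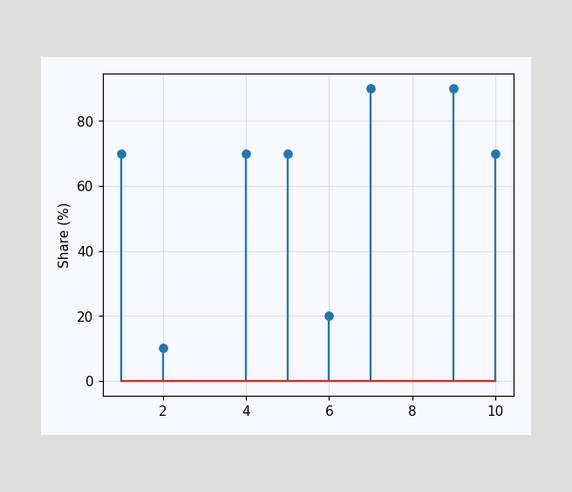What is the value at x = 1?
The stem at x=1 reaches 70%.

70%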